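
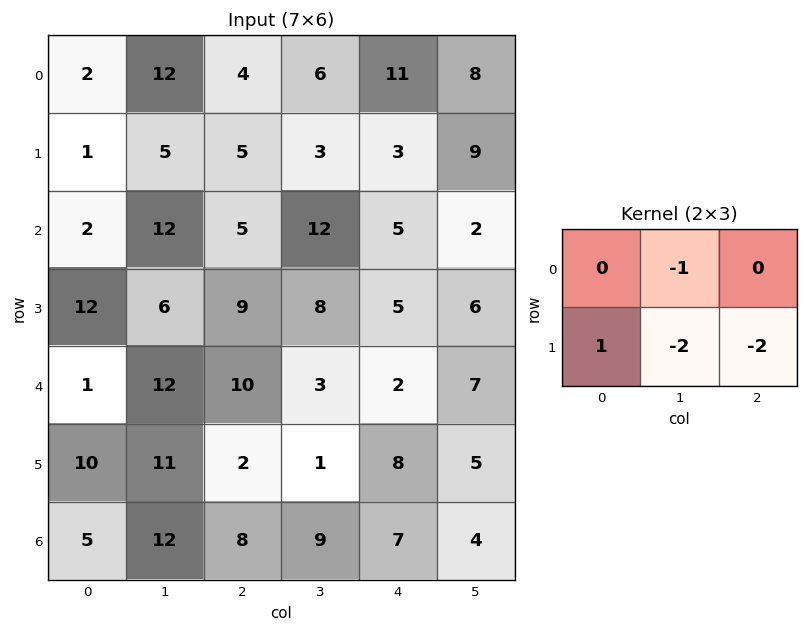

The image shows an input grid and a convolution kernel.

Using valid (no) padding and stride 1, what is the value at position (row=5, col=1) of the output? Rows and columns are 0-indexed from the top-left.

-24

The receptive field on the input at this output position is [11 2 1 / 12 8 9]. Elementwise product with the kernel and sum: 2·-1 + 12·1 + 8·-2 + 9·-2.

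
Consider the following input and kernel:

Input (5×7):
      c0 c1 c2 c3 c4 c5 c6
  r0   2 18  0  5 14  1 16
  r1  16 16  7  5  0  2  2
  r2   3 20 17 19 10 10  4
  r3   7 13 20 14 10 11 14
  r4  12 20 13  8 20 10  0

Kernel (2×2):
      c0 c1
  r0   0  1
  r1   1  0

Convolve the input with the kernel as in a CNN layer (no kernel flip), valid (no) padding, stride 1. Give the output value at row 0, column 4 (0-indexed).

1

The receptive field on the input at this output position is [14 1 / 0 2]. Elementwise product with the kernel and sum: 1·1 + 0·1.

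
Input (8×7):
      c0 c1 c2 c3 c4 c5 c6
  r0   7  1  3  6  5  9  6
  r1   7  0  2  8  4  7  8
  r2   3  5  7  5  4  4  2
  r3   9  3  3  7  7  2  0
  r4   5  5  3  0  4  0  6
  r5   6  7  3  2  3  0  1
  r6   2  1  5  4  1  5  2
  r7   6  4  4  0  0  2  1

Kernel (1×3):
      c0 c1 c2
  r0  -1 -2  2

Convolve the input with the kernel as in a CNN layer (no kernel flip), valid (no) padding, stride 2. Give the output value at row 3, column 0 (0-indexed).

The receptive field on the input at this output position is [2 1 5]. Elementwise product with the kernel and sum: 2·-1 + 1·-2 + 5·2.

6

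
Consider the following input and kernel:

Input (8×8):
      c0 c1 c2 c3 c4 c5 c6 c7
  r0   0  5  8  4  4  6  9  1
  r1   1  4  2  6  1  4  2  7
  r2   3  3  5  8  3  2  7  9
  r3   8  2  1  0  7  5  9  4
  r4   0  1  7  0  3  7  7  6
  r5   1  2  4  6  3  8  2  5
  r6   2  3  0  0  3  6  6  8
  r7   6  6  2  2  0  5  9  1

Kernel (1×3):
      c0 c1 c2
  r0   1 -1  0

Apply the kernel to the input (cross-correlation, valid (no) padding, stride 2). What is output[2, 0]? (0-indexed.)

-1

The receptive field on the input at this output position is [0 1 7]. Elementwise product with the kernel and sum: 0·1 + 1·-1.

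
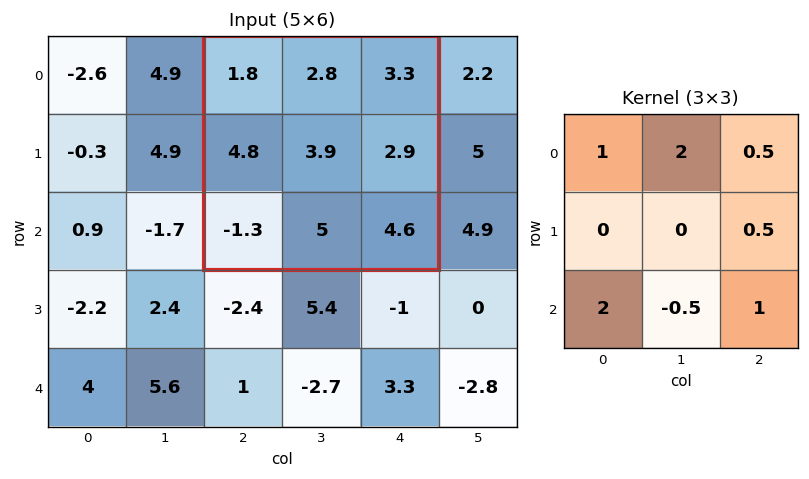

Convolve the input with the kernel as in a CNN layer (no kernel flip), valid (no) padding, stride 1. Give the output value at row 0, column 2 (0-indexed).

The receptive field on the input at this output position is [1.8 2.8 3.3 / 4.8 3.9 2.9 / -1.3 5 4.6]. Elementwise product with the kernel and sum: 1.8·1 + 2.8·2 + 3.3·0.5 + 2.9·0.5 + -1.3·2 + 5·-0.5 + 4.6·1.

10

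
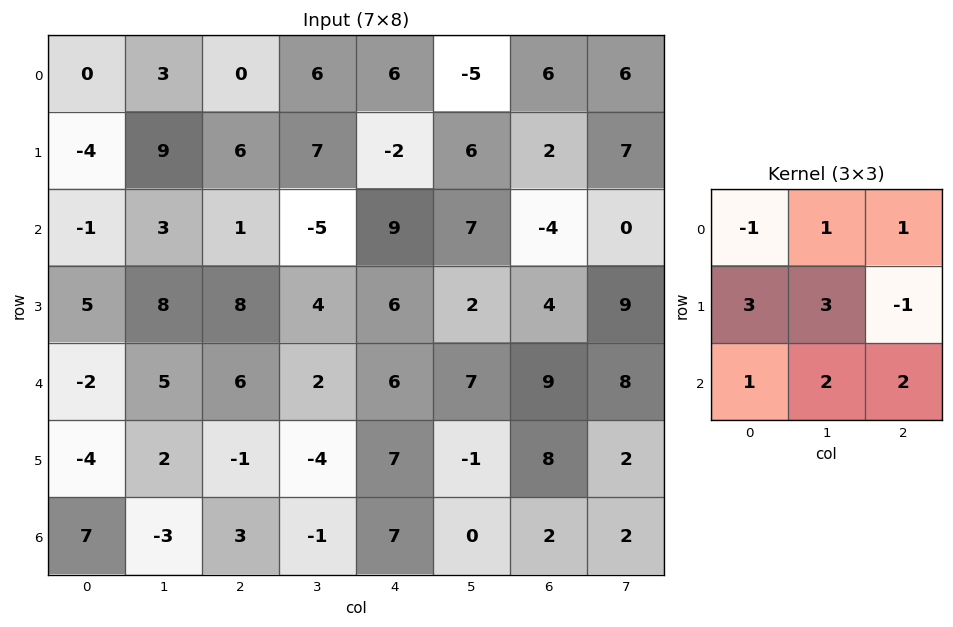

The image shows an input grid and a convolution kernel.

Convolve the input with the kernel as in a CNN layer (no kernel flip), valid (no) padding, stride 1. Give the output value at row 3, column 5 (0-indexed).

The receptive field on the input at this output position is [2 4 9 / 7 9 8 / -1 8 2]. Elementwise product with the kernel and sum: 2·-1 + 4·1 + 9·1 + 7·3 + 9·3 + 8·-1 + -1·1 + 8·2 + 2·2.

70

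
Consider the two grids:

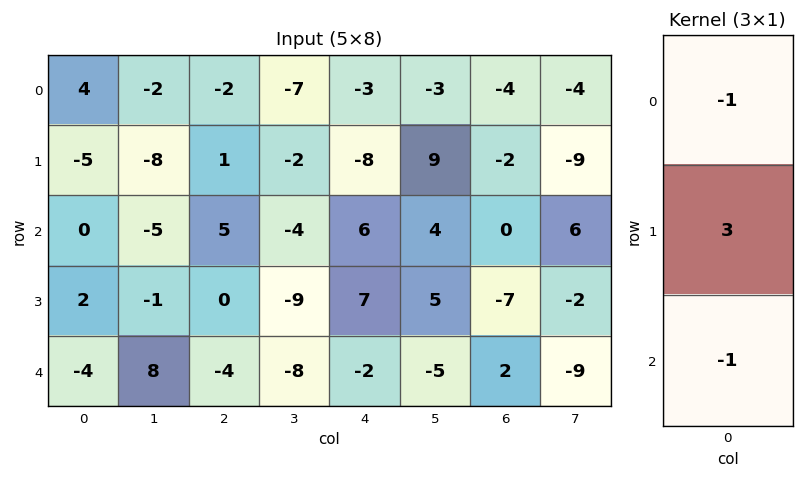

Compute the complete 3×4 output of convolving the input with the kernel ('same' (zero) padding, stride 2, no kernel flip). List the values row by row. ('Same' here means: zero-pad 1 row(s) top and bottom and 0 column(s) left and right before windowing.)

17 -7 -1 -10
3 14 19 9
-14 -12 -13 13

Output[0,0]: The receptive field on the zero-padded input at this output position is [0 / 4 / -5]. Elementwise product with the kernel and sum: 0·-1 + 4·3 + -5·-1.
Output[0,1]: The receptive field on the zero-padded input at this output position is [0 / -2 / 1]. Elementwise product with the kernel and sum: 0·-1 + -2·3 + 1·-1.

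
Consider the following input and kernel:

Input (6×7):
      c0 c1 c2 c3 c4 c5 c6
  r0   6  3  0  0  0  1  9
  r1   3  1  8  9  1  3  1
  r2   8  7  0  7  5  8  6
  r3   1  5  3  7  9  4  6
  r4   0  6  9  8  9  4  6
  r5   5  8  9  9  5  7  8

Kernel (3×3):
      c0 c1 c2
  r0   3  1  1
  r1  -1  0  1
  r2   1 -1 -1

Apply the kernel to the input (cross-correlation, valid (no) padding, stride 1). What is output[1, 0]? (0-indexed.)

3

The receptive field on the input at this output position is [3 1 8 / 8 7 0 / 1 5 3]. Elementwise product with the kernel and sum: 3·3 + 1·1 + 8·1 + 8·-1 + 0·1 + 1·1 + 5·-1 + 3·-1.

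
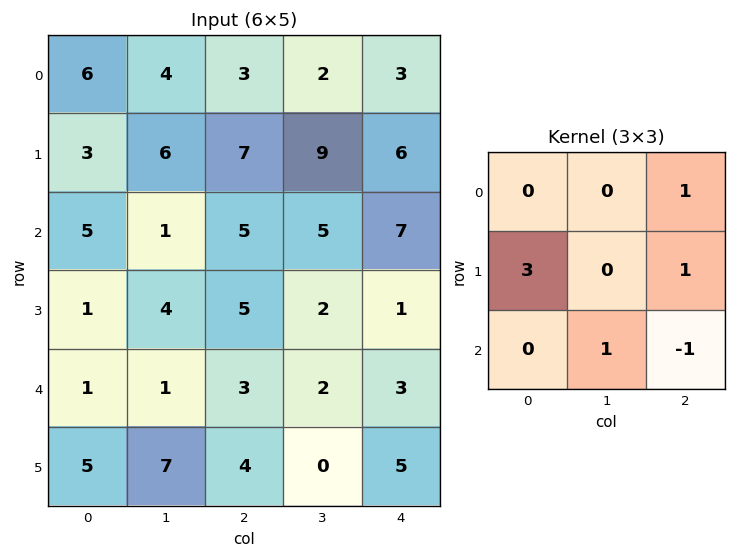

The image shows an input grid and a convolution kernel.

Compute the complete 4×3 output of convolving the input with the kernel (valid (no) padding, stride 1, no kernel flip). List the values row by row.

Output[0,0]: The receptive field on the input at this output position is [6 4 3 / 3 6 7 / 5 1 5]. Elementwise product with the kernel and sum: 3·1 + 3·3 + 7·1 + 1·1 + 5·-1.

15 29 28
26 20 29
11 20 22
14 11 8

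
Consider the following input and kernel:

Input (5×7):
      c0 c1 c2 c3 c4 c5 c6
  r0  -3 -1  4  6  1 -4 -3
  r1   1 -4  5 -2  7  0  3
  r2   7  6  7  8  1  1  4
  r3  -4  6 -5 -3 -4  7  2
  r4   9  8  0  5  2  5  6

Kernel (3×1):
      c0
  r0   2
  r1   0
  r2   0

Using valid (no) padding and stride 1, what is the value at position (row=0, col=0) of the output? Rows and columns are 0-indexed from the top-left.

-6

The receptive field on the input at this output position is [-3 / 1 / 7]. Elementwise product with the kernel and sum: -3·2.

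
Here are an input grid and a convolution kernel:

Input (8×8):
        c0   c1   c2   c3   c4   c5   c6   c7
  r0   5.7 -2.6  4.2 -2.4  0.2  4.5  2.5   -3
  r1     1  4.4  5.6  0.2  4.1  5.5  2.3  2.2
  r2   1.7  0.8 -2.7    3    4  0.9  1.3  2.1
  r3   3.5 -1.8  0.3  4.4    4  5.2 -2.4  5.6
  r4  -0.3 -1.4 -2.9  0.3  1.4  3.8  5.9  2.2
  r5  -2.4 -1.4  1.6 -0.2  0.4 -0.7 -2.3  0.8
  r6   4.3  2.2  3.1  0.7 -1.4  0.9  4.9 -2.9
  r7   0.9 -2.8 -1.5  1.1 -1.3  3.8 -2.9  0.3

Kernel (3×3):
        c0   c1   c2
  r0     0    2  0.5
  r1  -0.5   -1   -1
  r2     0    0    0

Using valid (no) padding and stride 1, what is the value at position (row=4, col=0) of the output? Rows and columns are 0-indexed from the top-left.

The receptive field on the input at this output position is [-0.3 -1.4 -2.9 / -2.4 -1.4 1.6 / 4.3 2.2 3.1]. Elementwise product with the kernel and sum: -1.4·2 + -2.9·0.5 + -2.4·-0.5 + -1.4·-1 + 1.6·-1.

-3.25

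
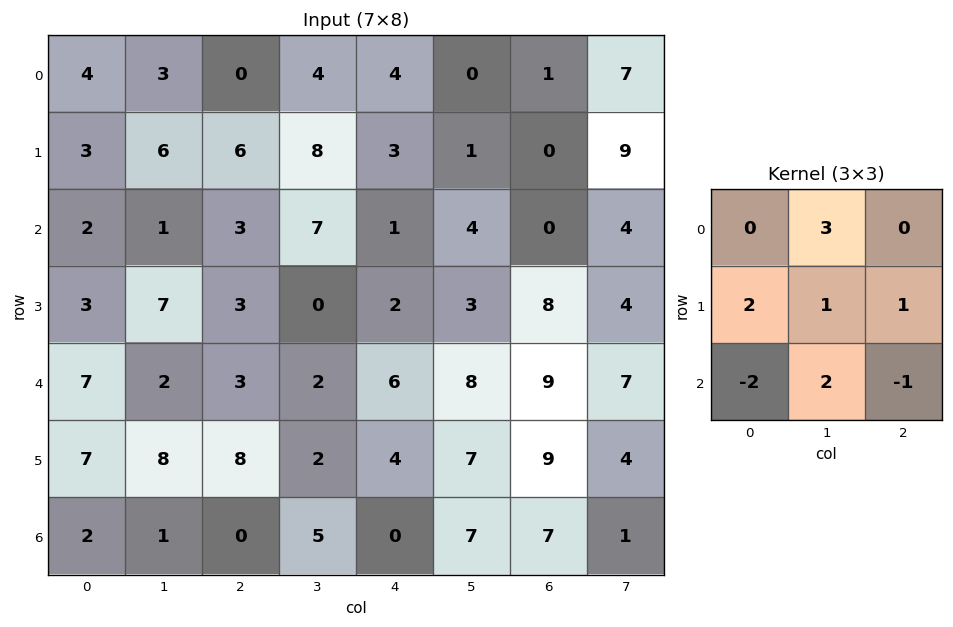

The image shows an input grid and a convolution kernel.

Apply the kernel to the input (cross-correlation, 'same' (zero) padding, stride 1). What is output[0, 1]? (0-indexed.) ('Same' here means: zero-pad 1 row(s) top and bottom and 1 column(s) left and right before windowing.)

The receptive field on the zero-padded input at this output position is [0 0 0 / 4 3 0 / 3 6 6]. Elementwise product with the kernel and sum: 0·3 + 4·2 + 3·1 + 0·1 + 3·-2 + 6·2 + 6·-1.

11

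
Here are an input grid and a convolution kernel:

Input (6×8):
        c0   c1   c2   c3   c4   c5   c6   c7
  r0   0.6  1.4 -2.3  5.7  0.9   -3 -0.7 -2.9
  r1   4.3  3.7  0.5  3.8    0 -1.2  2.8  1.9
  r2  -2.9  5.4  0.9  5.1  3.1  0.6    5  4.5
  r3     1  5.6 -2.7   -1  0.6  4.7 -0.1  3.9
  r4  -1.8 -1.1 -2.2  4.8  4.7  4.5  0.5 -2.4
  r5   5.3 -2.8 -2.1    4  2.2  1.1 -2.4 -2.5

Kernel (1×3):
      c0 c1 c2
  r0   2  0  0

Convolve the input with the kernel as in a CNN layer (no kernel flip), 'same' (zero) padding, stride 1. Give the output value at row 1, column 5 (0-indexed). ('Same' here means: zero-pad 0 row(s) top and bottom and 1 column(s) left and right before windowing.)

0

The receptive field on the zero-padded input at this output position is [0 -1.2 2.8]. Elementwise product with the kernel and sum: 0·2.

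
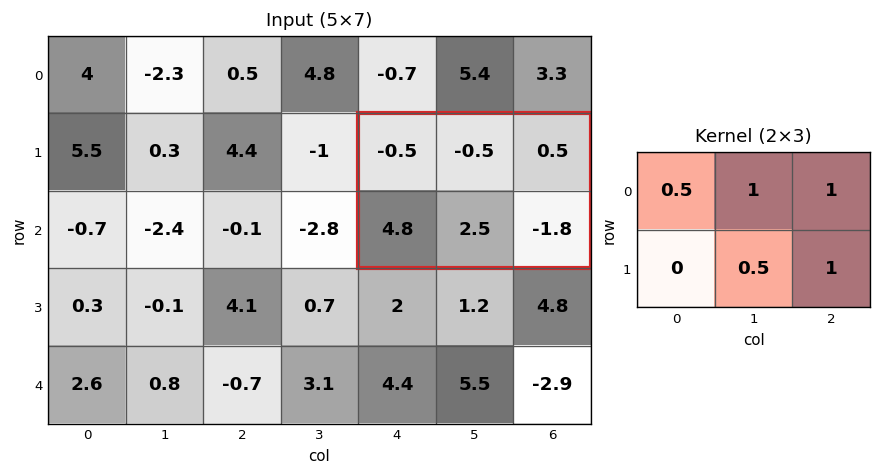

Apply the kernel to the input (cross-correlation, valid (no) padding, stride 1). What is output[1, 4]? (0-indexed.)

The receptive field on the input at this output position is [-0.5 -0.5 0.5 / 4.8 2.5 -1.8]. Elementwise product with the kernel and sum: -0.5·0.5 + -0.5·1 + 0.5·1 + 2.5·0.5 + -1.8·1.

-0.8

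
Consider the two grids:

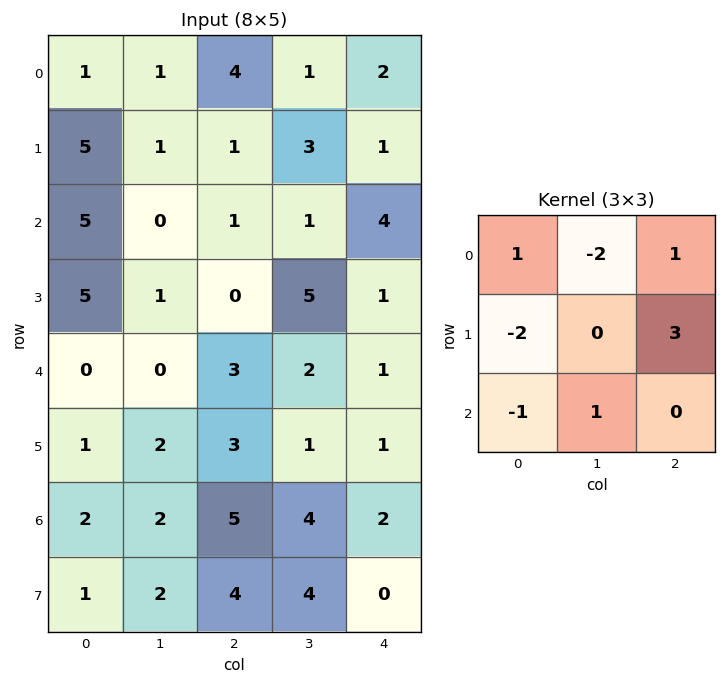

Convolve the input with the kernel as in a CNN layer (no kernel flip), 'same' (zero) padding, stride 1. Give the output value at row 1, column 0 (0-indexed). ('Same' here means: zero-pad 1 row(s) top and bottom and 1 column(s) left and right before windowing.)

7

The receptive field on the zero-padded input at this output position is [0 1 1 / 0 5 1 / 0 5 0]. Elementwise product with the kernel and sum: 0·1 + 1·-2 + 1·1 + 0·-2 + 1·3 + 0·-1 + 5·1.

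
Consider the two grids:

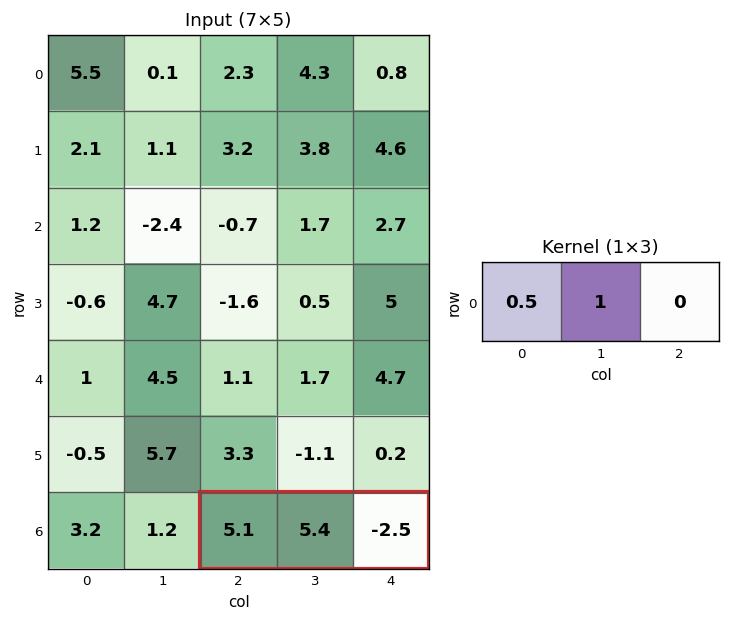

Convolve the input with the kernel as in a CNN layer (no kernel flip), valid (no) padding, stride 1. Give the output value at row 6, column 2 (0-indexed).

The receptive field on the input at this output position is [5.1 5.4 -2.5]. Elementwise product with the kernel and sum: 5.1·0.5 + 5.4·1.

7.95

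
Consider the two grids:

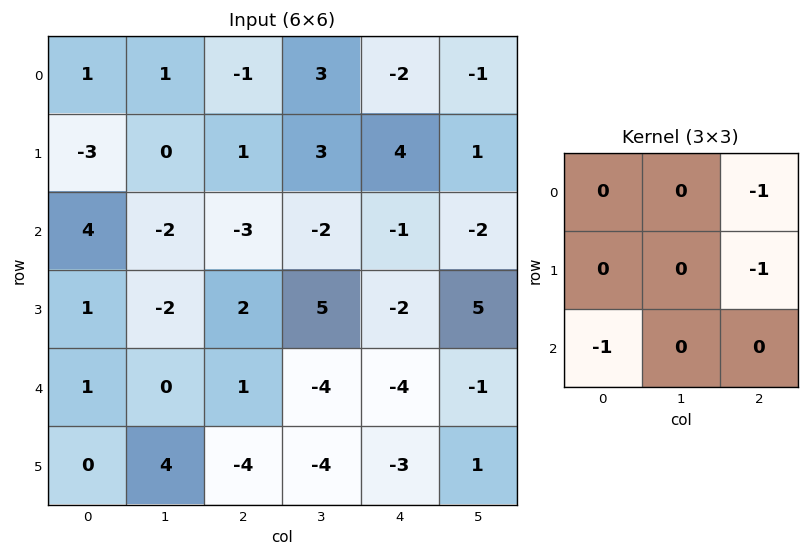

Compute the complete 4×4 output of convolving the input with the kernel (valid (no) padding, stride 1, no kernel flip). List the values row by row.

Output[0,0]: The receptive field on the input at this output position is [1 1 -1 / -3 0 1 / 4 -2 -3]. Elementwise product with the kernel and sum: -1·-1 + 1·-1 + 4·-1.

-4 -4 1 2
1 1 -5 -4
0 -3 2 1
-3 -5 10 0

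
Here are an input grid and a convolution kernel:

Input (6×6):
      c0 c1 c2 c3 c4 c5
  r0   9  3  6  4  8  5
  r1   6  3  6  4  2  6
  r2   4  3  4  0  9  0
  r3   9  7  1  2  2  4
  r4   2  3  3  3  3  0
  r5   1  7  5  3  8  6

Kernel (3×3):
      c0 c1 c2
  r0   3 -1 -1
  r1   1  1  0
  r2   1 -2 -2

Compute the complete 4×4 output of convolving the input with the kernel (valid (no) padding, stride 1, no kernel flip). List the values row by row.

Output[0,0]: The receptive field on the input at this output position is [9 3 6 / 6 3 6 / 4 3 4]. Elementwise product with the kernel and sum: 9·3 + 3·-1 + 6·-1 + 6·1 + 3·1 + 4·1 + 3·-2 + 4·-2.
Output[0,1]: The receptive field on the input at this output position is [3 6 4 / 3 6 4 / 3 4 0]. Elementwise product with the kernel and sum: 3·3 + 6·-1 + 4·-1 + 3·1 + 6·1 + 3·1 + 4·-2 + 0·-2.

17 3 2 -13
9 7 9 3
11 4 -3 -8
1 15 -12 -19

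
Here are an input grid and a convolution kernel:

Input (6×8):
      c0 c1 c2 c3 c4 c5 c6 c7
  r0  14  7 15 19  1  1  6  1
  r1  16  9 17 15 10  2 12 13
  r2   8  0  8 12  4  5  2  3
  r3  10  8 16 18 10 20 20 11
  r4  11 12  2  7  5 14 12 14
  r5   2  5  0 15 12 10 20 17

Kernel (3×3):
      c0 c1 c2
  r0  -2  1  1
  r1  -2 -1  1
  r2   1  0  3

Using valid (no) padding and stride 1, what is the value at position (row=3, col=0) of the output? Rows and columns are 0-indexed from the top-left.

-26

The receptive field on the input at this output position is [10 8 16 / 11 12 2 / 2 5 0]. Elementwise product with the kernel and sum: 10·-2 + 8·1 + 16·1 + 11·-2 + 12·-1 + 2·1 + 2·1 + 0·3.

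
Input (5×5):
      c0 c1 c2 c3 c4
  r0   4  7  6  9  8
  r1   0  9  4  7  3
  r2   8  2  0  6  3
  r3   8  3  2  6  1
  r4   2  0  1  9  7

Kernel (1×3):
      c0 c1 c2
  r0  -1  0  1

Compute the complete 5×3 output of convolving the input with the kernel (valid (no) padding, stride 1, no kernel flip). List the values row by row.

Output[0,0]: The receptive field on the input at this output position is [4 7 6]. Elementwise product with the kernel and sum: 4·-1 + 6·1.

2 2 2
4 -2 -1
-8 4 3
-6 3 -1
-1 9 6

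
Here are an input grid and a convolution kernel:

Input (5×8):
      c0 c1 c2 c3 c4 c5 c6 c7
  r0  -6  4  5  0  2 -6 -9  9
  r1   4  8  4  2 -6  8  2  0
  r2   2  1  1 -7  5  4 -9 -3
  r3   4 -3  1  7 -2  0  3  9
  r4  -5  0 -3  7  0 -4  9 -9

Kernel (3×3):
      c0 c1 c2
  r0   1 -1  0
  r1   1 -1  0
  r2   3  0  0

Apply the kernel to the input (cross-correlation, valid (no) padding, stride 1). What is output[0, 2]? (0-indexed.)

The receptive field on the input at this output position is [5 0 2 / 4 2 -6 / 1 -7 5]. Elementwise product with the kernel and sum: 5·1 + 0·-1 + 4·1 + 2·-1 + 1·3.

10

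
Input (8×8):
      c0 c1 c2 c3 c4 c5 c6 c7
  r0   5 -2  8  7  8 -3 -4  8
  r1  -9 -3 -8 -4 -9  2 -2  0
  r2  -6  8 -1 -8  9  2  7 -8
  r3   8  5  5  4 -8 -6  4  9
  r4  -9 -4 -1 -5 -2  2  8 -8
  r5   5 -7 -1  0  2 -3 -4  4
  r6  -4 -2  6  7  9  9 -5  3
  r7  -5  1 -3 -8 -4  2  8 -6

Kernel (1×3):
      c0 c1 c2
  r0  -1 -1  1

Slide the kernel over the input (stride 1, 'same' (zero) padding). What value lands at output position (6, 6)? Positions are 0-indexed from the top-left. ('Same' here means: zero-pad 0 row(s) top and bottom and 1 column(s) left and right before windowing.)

-1

The receptive field on the zero-padded input at this output position is [9 -5 3]. Elementwise product with the kernel and sum: 9·-1 + -5·-1 + 3·1.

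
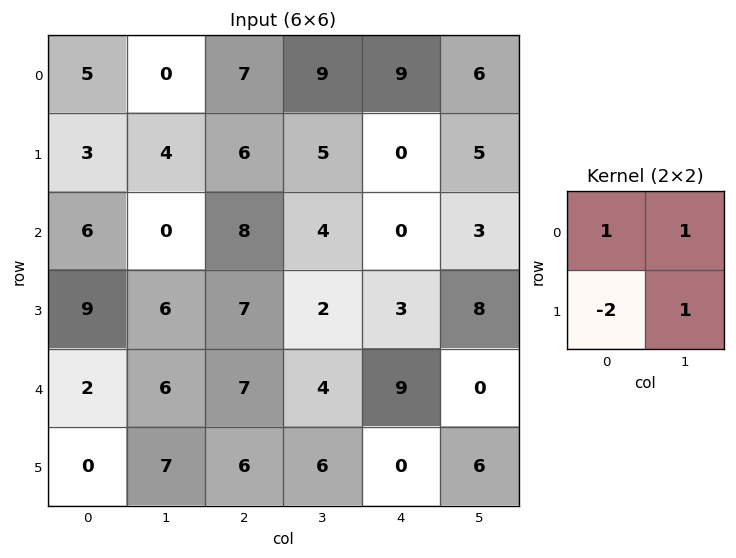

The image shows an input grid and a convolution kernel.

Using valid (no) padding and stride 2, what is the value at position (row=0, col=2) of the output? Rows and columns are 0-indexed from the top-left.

20

The receptive field on the input at this output position is [9 6 / 0 5]. Elementwise product with the kernel and sum: 9·1 + 6·1 + 0·-2 + 5·1.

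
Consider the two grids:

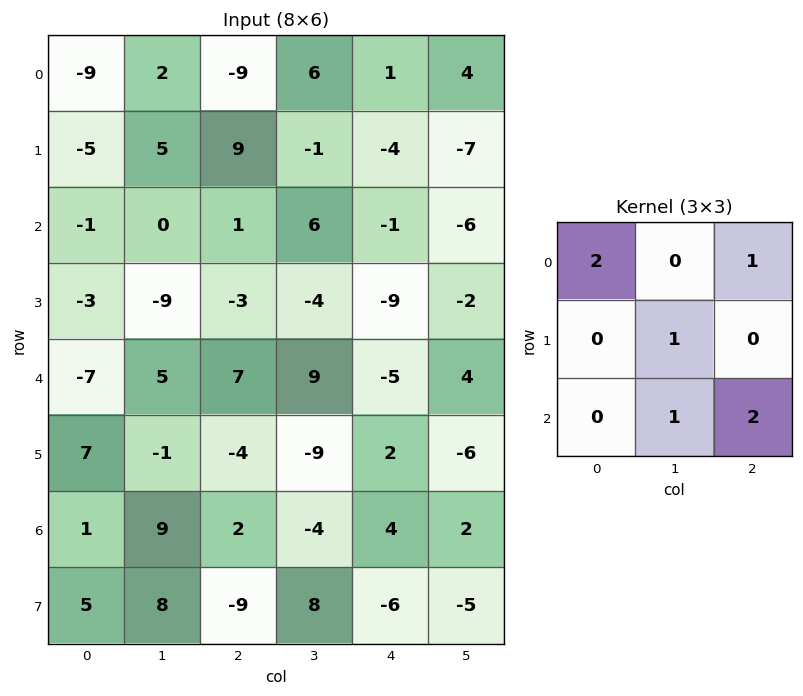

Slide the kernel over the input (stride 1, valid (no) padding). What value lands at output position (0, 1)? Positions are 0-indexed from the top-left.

The receptive field on the input at this output position is [2 -9 6 / 5 9 -1 / 0 1 6]. Elementwise product with the kernel and sum: 2·2 + 6·1 + 9·1 + 1·1 + 6·2.

32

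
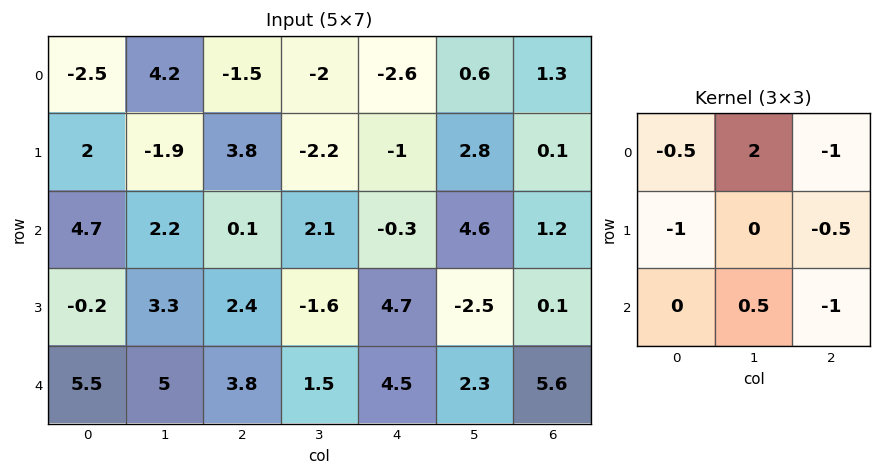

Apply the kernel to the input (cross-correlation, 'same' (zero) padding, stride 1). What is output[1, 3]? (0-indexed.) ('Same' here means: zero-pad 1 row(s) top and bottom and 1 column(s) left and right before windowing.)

The receptive field on the zero-padded input at this output position is [-1.5 -2 -2.6 / 3.8 -2.2 -1 / 0.1 2.1 -0.3]. Elementwise product with the kernel and sum: -1.5·-0.5 + -2·2 + -2.6·-1 + 3.8·-1 + -1·-0.5 + 2.1·0.5 + -0.3·-1.

-2.6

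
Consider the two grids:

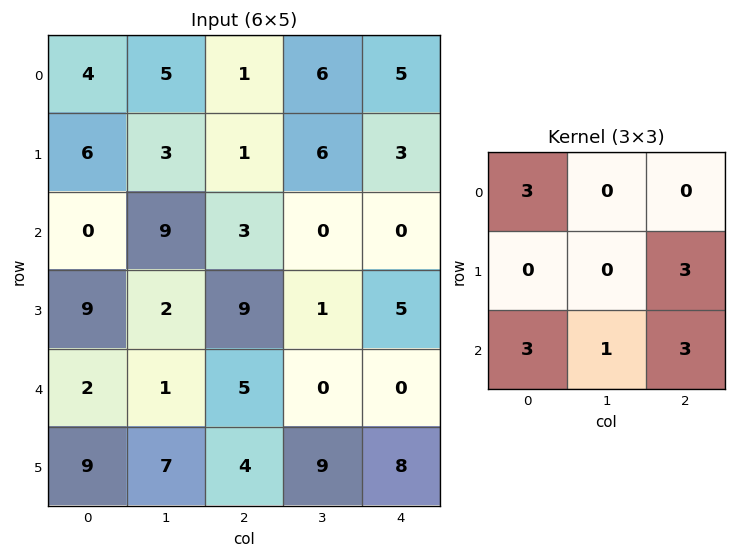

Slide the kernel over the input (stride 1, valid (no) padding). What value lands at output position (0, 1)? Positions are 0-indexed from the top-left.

The receptive field on the input at this output position is [5 1 6 / 3 1 6 / 9 3 0]. Elementwise product with the kernel and sum: 5·3 + 6·3 + 9·3 + 3·1 + 0·3.

63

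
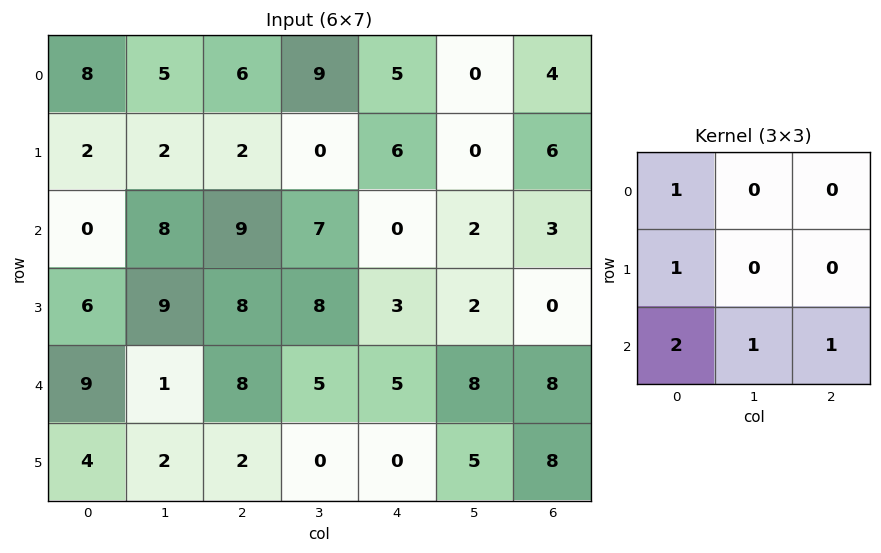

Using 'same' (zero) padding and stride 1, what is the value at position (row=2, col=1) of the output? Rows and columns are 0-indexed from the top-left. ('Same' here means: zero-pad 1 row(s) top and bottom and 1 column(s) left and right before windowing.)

31

The receptive field on the zero-padded input at this output position is [2 2 2 / 0 8 9 / 6 9 8]. Elementwise product with the kernel and sum: 2·1 + 0·1 + 6·2 + 9·1 + 8·1.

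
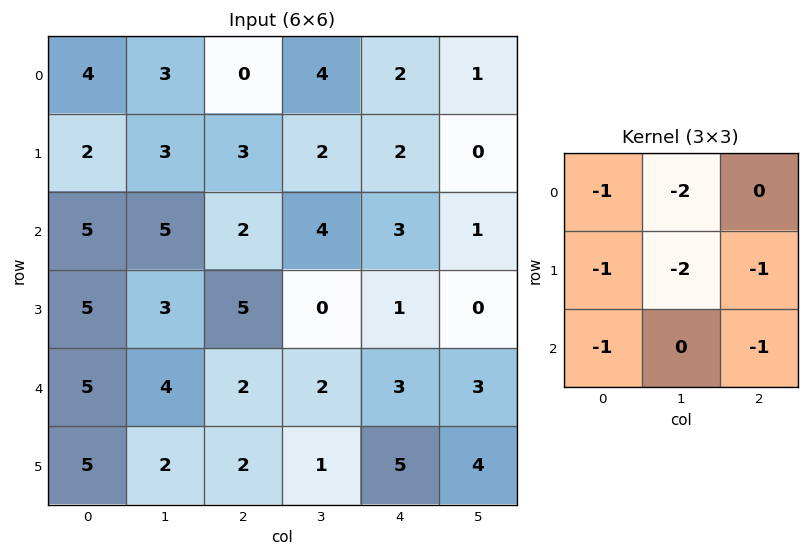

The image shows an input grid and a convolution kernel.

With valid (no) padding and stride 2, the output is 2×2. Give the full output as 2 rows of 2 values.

Output[0,0]: The receptive field on the input at this output position is [4 3 0 / 2 3 3 / 5 5 2]. Elementwise product with the kernel and sum: 4·-1 + 3·-2 + 2·-1 + 3·-2 + 3·-1 + 5·-1 + 2·-1.
Output[0,1]: The receptive field on the input at this output position is [0 4 2 / 3 2 2 / 2 4 3]. Elementwise product with the kernel and sum: 0·-1 + 4·-2 + 3·-1 + 2·-2 + 2·-1 + 2·-1 + 3·-1.

-28 -22
-38 -21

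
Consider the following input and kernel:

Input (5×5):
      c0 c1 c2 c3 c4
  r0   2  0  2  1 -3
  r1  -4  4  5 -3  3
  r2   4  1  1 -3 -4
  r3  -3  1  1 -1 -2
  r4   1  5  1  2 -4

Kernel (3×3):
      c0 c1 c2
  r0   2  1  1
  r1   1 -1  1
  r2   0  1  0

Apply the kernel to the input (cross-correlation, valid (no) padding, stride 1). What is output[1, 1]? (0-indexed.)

The receptive field on the input at this output position is [4 5 -3 / 1 1 -3 / 1 1 -1]. Elementwise product with the kernel and sum: 4·2 + 5·1 + -3·1 + 1·1 + 1·-1 + -3·1 + 1·1.

8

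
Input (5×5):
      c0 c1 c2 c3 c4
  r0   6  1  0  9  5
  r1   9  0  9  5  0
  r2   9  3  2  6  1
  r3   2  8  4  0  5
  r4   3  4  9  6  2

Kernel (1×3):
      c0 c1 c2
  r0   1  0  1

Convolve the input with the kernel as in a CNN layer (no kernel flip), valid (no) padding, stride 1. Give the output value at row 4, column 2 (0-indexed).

The receptive field on the input at this output position is [9 6 2]. Elementwise product with the kernel and sum: 9·1 + 2·1.

11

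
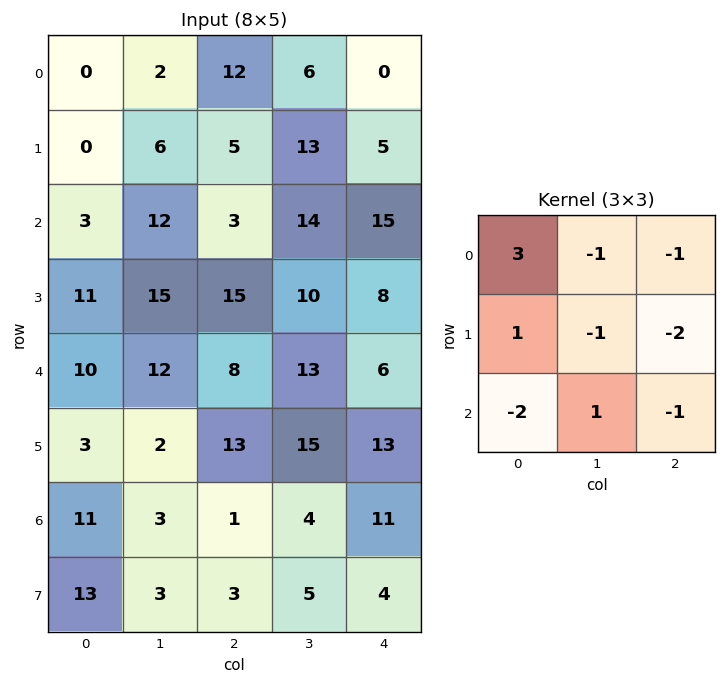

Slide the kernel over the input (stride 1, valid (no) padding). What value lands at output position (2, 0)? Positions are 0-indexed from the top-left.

The receptive field on the input at this output position is [3 12 3 / 11 15 15 / 10 12 8]. Elementwise product with the kernel and sum: 3·3 + 12·-1 + 3·-1 + 11·1 + 15·-1 + 15·-2 + 10·-2 + 12·1 + 8·-1.

-56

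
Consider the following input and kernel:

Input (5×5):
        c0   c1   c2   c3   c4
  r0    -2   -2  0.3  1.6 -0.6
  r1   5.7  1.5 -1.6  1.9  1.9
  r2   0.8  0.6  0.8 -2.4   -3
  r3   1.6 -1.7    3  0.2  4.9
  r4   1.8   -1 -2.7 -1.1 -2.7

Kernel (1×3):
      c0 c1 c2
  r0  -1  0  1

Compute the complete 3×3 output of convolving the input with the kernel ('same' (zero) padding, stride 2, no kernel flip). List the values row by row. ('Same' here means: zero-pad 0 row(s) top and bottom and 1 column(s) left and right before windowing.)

-2 3.6 -1.6
0.6 -3 2.4
-1 -0.1 1.1

Output[0,0]: The receptive field on the zero-padded input at this output position is [0 -2 -2]. Elementwise product with the kernel and sum: 0·-1 + -2·1.
Output[0,1]: The receptive field on the zero-padded input at this output position is [-2 0.3 1.6]. Elementwise product with the kernel and sum: -2·-1 + 1.6·1.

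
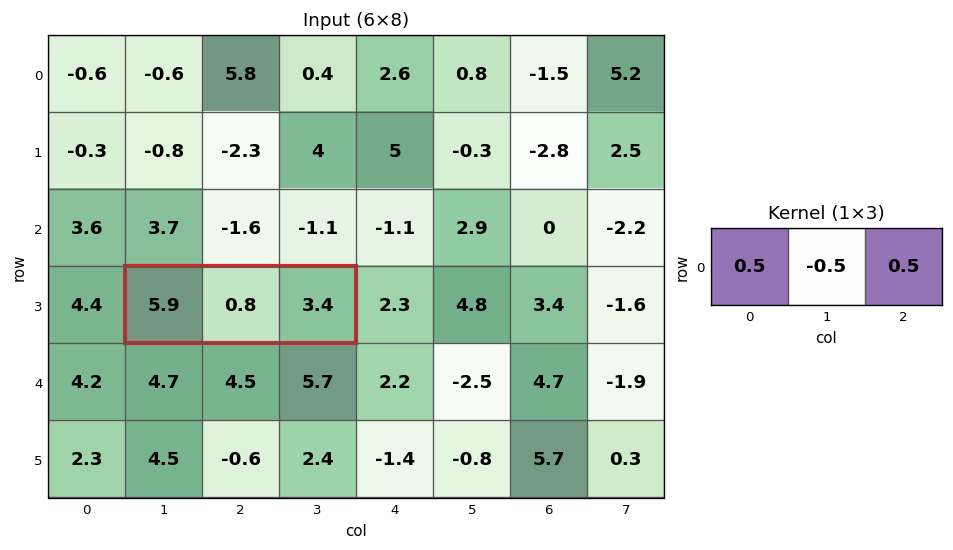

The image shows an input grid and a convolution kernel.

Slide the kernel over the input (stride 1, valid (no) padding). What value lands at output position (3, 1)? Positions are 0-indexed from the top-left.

4.25

The receptive field on the input at this output position is [5.9 0.8 3.4]. Elementwise product with the kernel and sum: 5.9·0.5 + 0.8·-0.5 + 3.4·0.5.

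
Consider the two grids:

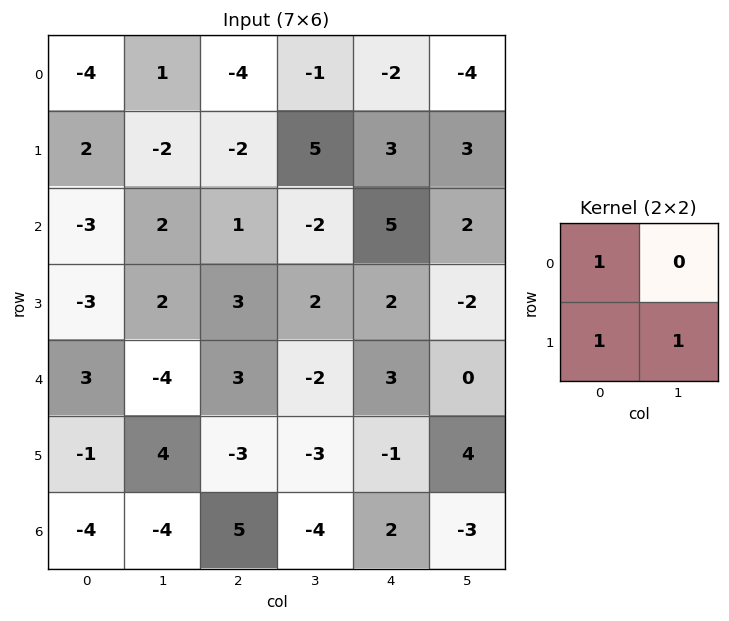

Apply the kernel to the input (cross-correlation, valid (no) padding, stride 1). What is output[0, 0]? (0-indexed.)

The receptive field on the input at this output position is [-4 1 / 2 -2]. Elementwise product with the kernel and sum: -4·1 + 2·1 + -2·1.

-4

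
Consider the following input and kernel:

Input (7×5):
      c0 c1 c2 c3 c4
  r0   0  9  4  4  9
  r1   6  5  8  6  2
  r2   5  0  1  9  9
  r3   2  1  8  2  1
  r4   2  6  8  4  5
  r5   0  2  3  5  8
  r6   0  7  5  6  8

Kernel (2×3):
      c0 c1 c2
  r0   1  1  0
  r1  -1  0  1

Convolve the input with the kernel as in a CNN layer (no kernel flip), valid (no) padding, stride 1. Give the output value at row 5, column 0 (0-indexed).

The receptive field on the input at this output position is [0 2 3 / 0 7 5]. Elementwise product with the kernel and sum: 0·1 + 2·1 + 0·-1 + 5·1.

7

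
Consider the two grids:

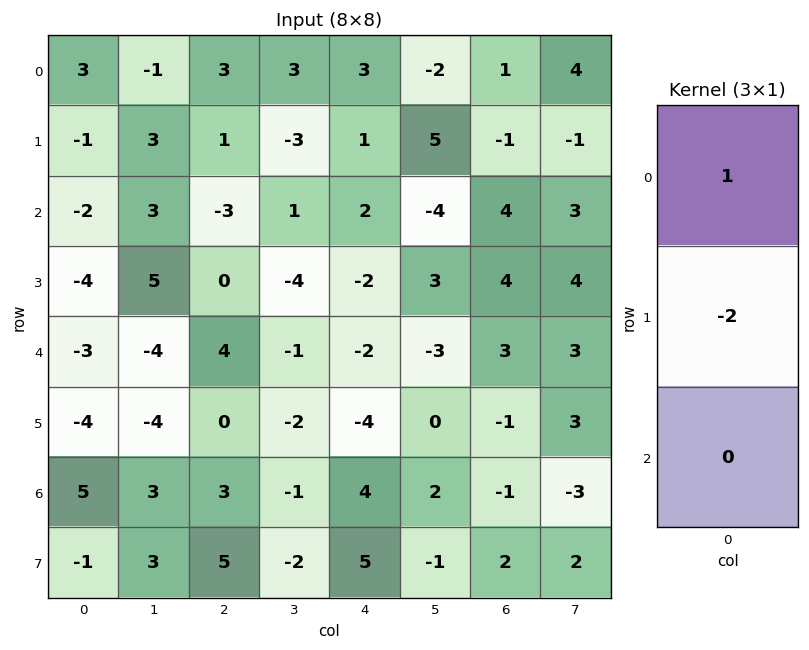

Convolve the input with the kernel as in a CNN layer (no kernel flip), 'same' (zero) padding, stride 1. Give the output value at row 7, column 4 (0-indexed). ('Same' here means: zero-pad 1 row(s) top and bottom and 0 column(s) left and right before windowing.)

-6

The receptive field on the zero-padded input at this output position is [4 / 5 / 0]. Elementwise product with the kernel and sum: 4·1 + 5·-2.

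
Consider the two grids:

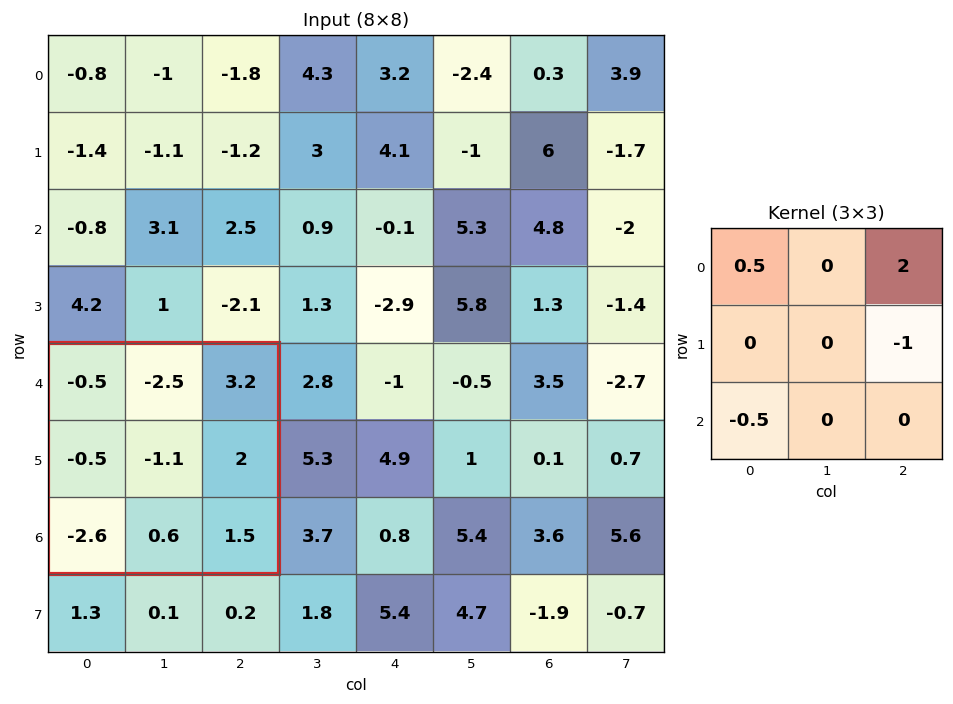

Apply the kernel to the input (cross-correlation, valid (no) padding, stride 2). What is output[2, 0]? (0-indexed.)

The receptive field on the input at this output position is [-0.5 -2.5 3.2 / -0.5 -1.1 2 / -2.6 0.6 1.5]. Elementwise product with the kernel and sum: -0.5·0.5 + 3.2·2 + 2·-1 + -2.6·-0.5.

5.45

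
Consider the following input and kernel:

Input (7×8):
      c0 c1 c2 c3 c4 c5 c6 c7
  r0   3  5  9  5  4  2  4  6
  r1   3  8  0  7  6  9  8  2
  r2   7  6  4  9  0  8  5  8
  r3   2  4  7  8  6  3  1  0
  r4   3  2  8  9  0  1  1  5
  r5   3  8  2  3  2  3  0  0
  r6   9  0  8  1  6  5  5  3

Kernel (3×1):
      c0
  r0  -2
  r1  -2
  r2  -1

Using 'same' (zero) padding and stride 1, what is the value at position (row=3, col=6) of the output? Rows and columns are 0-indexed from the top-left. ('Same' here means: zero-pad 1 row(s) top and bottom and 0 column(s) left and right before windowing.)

The receptive field on the zero-padded input at this output position is [5 / 1 / 1]. Elementwise product with the kernel and sum: 5·-2 + 1·-2 + 1·-1.

-13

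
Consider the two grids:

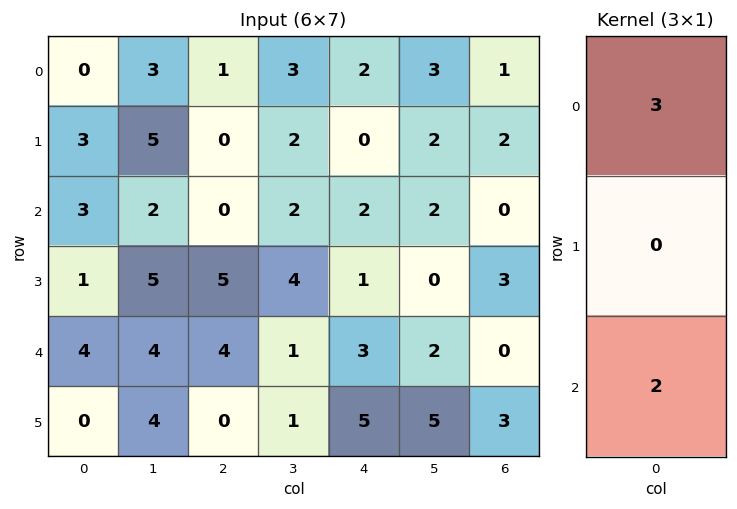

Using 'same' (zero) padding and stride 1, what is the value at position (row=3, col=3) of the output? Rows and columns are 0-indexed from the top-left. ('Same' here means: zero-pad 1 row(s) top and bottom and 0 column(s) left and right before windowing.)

The receptive field on the zero-padded input at this output position is [2 / 4 / 1]. Elementwise product with the kernel and sum: 2·3 + 1·2.

8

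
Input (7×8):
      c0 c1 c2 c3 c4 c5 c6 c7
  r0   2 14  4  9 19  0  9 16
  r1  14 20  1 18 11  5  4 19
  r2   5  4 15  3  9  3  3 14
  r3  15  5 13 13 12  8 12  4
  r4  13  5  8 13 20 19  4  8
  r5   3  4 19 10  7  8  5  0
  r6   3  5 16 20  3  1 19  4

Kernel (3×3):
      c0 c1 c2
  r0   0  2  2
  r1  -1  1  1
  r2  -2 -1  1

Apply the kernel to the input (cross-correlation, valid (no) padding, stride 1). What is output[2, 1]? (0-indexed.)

The receptive field on the input at this output position is [4 15 3 / 5 13 13 / 5 8 13]. Elementwise product with the kernel and sum: 15·2 + 3·2 + 5·-1 + 13·1 + 13·1 + 5·-2 + 8·-1 + 13·1.

52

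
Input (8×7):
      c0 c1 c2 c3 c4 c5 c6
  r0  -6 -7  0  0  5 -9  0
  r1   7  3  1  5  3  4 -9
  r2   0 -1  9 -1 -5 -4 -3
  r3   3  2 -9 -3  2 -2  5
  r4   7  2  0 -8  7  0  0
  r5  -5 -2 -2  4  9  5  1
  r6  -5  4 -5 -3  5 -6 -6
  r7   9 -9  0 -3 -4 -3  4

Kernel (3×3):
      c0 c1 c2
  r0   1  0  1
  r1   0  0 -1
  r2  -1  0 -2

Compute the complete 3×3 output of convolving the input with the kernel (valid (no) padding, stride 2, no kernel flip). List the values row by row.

-25 3 25
11 -12 -20
24 -7 13

Output[0,0]: The receptive field on the input at this output position is [-6 -7 0 / 7 3 1 / 0 -1 9]. Elementwise product with the kernel and sum: -6·1 + 0·1 + 1·-1 + 0·-1 + 9·-2.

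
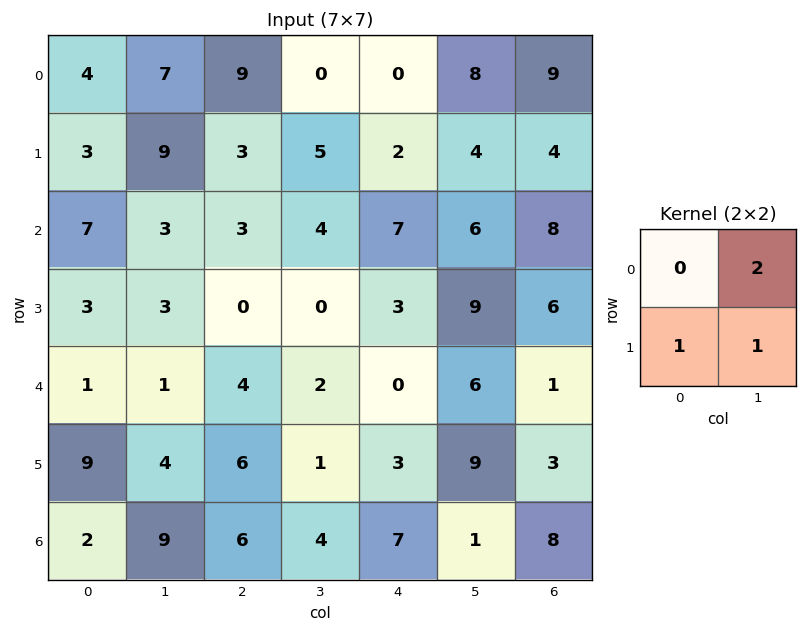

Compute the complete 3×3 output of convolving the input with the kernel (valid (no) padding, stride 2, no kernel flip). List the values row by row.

Output[0,0]: The receptive field on the input at this output position is [4 7 / 3 9]. Elementwise product with the kernel and sum: 7·2 + 3·1 + 9·1.
Output[0,1]: The receptive field on the input at this output position is [9 0 / 3 5]. Elementwise product with the kernel and sum: 0·2 + 3·1 + 5·1.

26 8 22
12 8 24
15 11 24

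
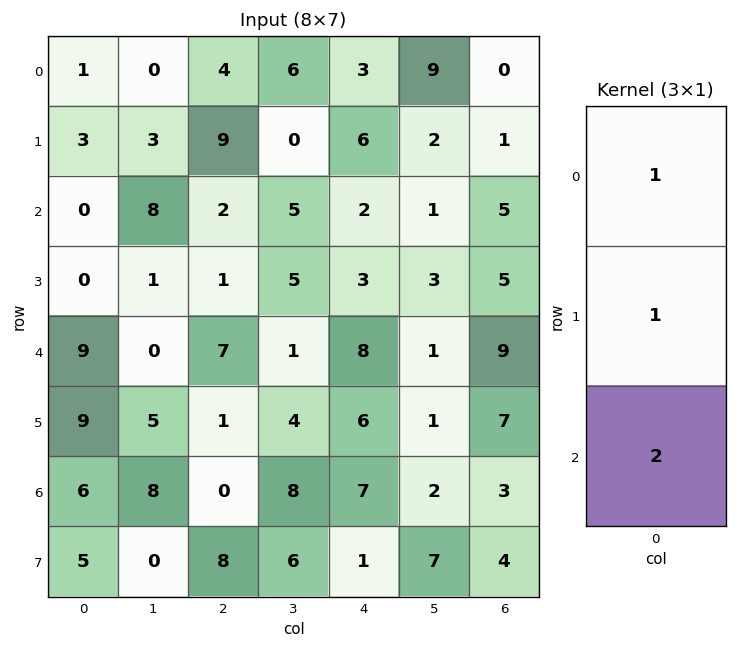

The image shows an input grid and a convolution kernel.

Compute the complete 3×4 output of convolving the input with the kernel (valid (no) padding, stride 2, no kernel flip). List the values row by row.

Output[0,0]: The receptive field on the input at this output position is [1 / 3 / 0]. Elementwise product with the kernel and sum: 1·1 + 3·1 + 0·2.

4 17 13 11
18 17 21 28
30 8 28 22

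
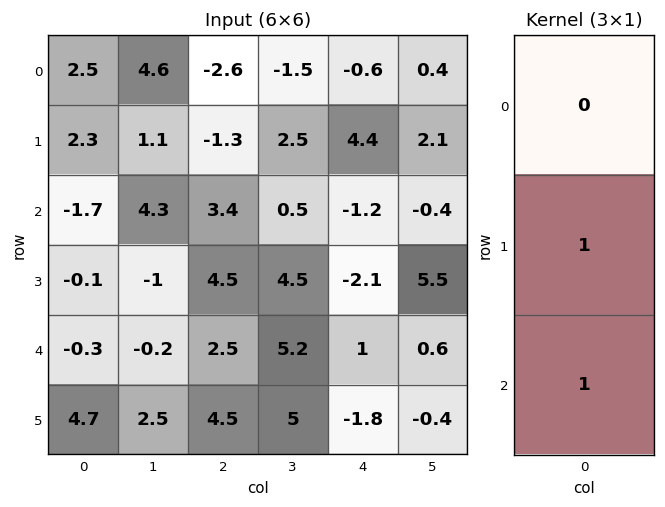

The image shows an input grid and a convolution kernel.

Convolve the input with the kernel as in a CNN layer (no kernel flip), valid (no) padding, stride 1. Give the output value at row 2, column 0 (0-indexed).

The receptive field on the input at this output position is [-1.7 / -0.1 / -0.3]. Elementwise product with the kernel and sum: -0.1·1 + -0.3·1.

-0.4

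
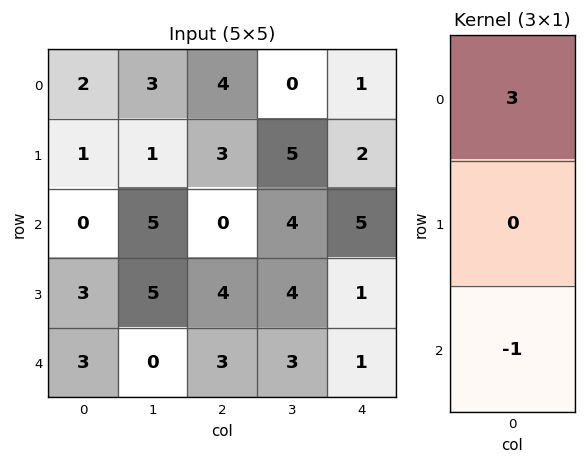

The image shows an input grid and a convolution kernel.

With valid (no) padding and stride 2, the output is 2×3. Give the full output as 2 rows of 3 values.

6 12 -2
-3 -3 14

Output[0,0]: The receptive field on the input at this output position is [2 / 1 / 0]. Elementwise product with the kernel and sum: 2·3 + 0·-1.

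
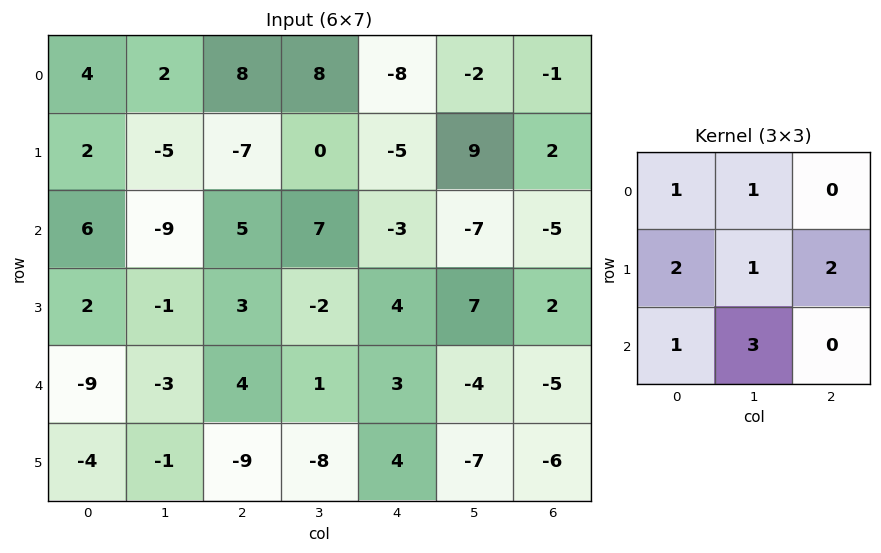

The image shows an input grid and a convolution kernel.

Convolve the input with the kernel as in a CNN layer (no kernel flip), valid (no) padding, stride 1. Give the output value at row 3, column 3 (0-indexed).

The receptive field on the input at this output position is [-2 4 7 / 1 3 -4 / -8 4 -7]. Elementwise product with the kernel and sum: -2·1 + 4·1 + 1·2 + 3·1 + -4·2 + -8·1 + 4·3.

3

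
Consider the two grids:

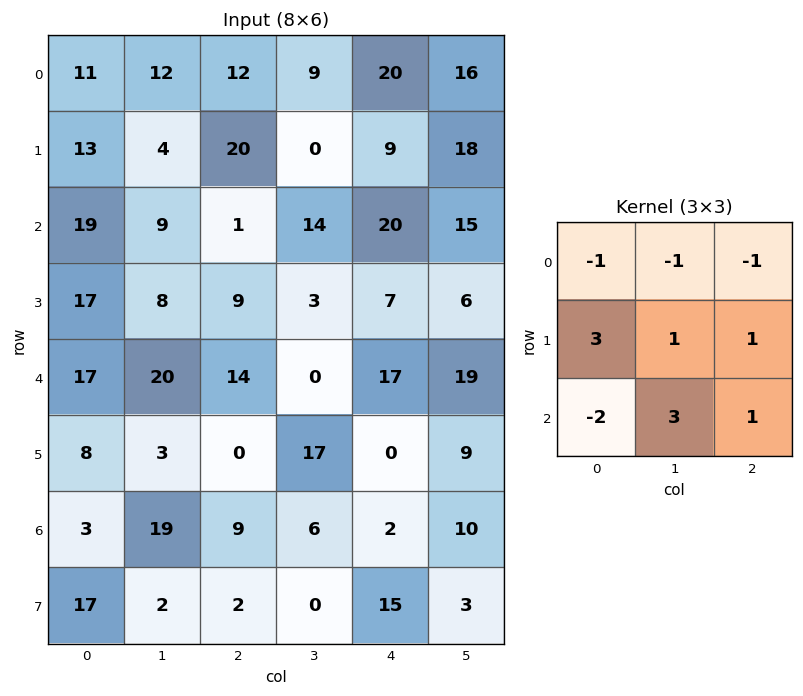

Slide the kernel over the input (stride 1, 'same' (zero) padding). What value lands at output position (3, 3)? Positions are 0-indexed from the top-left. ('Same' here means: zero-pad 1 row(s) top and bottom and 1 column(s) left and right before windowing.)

-9

The receptive field on the zero-padded input at this output position is [1 14 20 / 9 3 7 / 14 0 17]. Elementwise product with the kernel and sum: 1·-1 + 14·-1 + 20·-1 + 9·3 + 3·1 + 7·1 + 14·-2 + 0·3 + 17·1.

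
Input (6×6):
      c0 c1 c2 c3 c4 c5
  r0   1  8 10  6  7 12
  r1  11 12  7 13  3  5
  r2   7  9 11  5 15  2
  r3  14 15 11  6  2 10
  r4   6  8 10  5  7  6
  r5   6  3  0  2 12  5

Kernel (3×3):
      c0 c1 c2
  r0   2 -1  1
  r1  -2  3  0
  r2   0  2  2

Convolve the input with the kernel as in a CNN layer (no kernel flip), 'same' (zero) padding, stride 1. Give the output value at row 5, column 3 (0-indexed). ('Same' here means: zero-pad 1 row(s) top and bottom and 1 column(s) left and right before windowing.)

The receptive field on the zero-padded input at this output position is [10 5 7 / 0 2 12 / 0 0 0]. Elementwise product with the kernel and sum: 10·2 + 5·-1 + 7·1 + 0·-2 + 2·3 + 0·2 + 0·2.

28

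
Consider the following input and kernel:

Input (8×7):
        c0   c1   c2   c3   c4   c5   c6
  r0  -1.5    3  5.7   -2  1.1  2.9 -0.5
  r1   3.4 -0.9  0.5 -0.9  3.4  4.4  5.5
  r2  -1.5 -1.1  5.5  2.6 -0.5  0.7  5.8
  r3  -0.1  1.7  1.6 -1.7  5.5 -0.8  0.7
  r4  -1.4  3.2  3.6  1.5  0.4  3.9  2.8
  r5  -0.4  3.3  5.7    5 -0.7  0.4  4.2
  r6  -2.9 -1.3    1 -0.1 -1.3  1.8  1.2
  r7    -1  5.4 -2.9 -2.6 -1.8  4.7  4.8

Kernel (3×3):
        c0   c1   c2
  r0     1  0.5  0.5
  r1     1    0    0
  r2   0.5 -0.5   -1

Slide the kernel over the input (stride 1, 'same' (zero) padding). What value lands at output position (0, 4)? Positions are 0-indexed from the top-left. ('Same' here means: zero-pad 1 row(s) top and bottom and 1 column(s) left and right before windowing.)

-8.55

The receptive field on the zero-padded input at this output position is [0 0 0 / -2 1.1 2.9 / -0.9 3.4 4.4]. Elementwise product with the kernel and sum: 0·1 + 0·0.5 + 0·0.5 + -2·1 + -0.9·0.5 + 3.4·-0.5 + 4.4·-1.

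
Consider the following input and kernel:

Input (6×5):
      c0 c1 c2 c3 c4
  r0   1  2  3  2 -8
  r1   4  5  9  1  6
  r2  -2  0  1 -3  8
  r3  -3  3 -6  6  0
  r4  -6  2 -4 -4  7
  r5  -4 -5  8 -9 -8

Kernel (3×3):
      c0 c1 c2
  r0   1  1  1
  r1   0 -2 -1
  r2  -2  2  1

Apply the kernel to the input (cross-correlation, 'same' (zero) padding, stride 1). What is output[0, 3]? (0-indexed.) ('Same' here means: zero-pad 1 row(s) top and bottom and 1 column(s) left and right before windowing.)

The receptive field on the zero-padded input at this output position is [0 0 0 / 3 2 -8 / 9 1 6]. Elementwise product with the kernel and sum: 0·1 + 0·1 + 0·1 + 2·-2 + -8·-1 + 9·-2 + 1·2 + 6·1.

-6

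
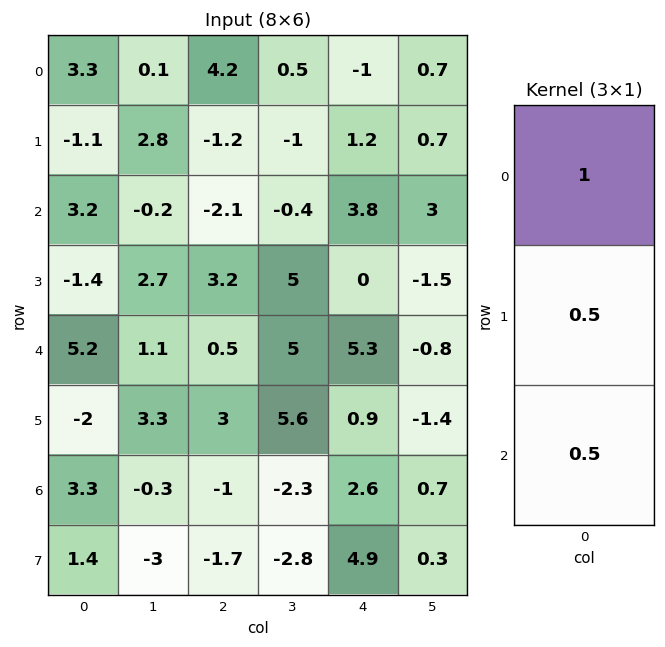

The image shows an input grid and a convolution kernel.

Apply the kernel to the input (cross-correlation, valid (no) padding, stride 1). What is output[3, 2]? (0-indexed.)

The receptive field on the input at this output position is [3.2 / 0.5 / 3]. Elementwise product with the kernel and sum: 3.2·1 + 0.5·0.5 + 3·0.5.

4.95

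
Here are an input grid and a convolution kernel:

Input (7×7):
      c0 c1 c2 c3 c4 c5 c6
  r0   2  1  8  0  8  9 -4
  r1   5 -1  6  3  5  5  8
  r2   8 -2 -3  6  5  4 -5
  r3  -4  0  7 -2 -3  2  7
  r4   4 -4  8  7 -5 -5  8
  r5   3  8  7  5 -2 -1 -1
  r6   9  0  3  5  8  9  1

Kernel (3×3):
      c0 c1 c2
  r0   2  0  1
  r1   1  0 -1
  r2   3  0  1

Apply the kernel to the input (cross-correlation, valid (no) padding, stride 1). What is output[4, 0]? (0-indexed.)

42

The receptive field on the input at this output position is [4 -4 8 / 3 8 7 / 9 0 3]. Elementwise product with the kernel and sum: 4·2 + 8·1 + 3·1 + 7·-1 + 9·3 + 3·1.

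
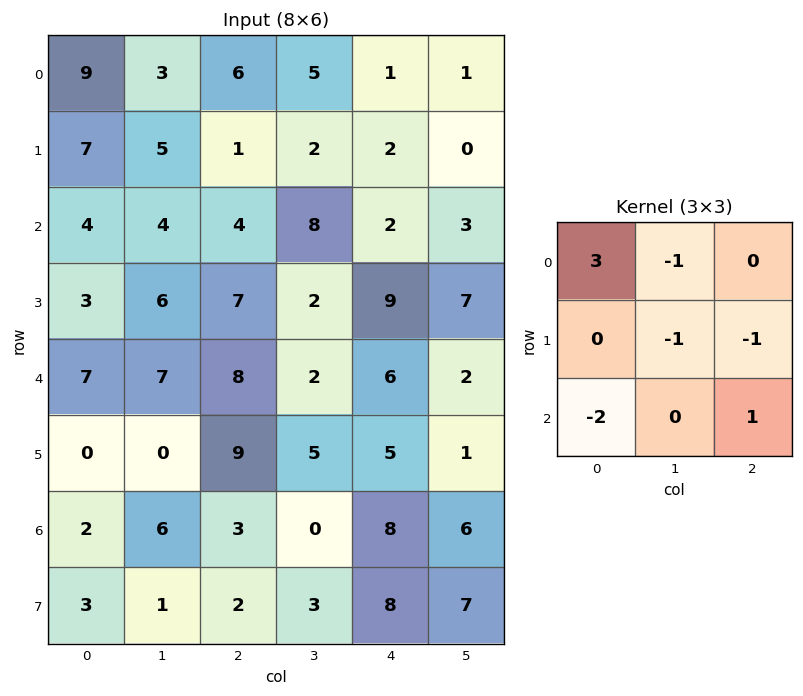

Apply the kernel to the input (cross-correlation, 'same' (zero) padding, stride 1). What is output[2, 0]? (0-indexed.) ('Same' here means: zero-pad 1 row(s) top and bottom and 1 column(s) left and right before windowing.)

The receptive field on the zero-padded input at this output position is [0 7 5 / 0 4 4 / 0 3 6]. Elementwise product with the kernel and sum: 0·3 + 7·-1 + 4·-1 + 4·-1 + 0·-2 + 6·1.

-9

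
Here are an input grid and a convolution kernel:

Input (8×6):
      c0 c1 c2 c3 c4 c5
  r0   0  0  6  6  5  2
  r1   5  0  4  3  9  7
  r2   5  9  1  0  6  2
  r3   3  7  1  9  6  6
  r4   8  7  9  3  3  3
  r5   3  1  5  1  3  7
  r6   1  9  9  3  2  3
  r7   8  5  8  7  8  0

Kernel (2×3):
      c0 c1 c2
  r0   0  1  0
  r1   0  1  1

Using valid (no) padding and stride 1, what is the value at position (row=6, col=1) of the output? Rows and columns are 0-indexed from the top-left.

The receptive field on the input at this output position is [9 9 3 / 5 8 7]. Elementwise product with the kernel and sum: 9·1 + 8·1 + 7·1.

24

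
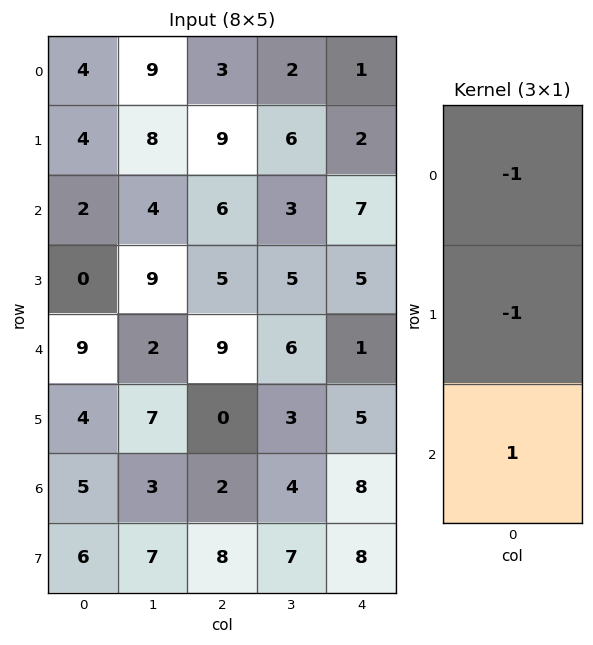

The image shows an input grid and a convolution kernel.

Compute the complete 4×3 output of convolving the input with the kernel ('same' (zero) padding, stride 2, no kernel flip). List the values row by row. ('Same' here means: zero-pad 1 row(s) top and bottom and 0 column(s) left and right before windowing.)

Output[0,0]: The receptive field on the zero-padded input at this output position is [0 / 4 / 4]. Elementwise product with the kernel and sum: 0·-1 + 4·-1 + 4·1.

0 6 1
-6 -10 -4
-5 -14 -1
-3 6 -5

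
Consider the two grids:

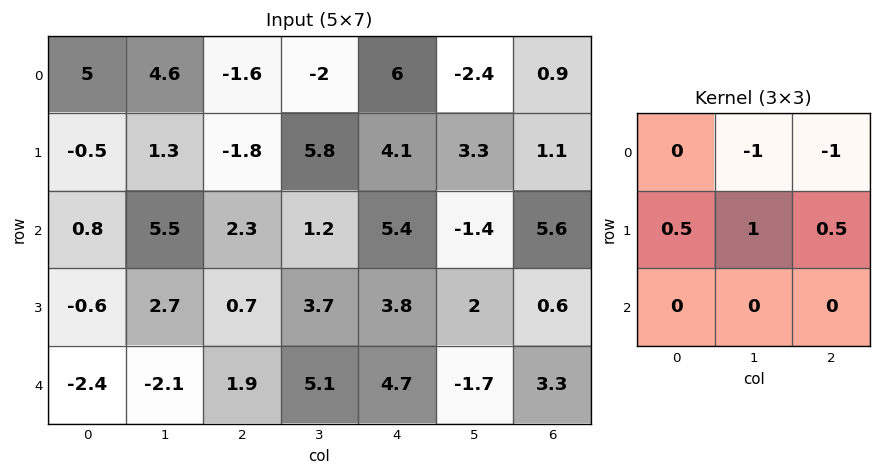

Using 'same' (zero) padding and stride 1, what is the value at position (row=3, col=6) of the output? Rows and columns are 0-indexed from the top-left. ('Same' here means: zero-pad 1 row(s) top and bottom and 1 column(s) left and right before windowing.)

-4

The receptive field on the zero-padded input at this output position is [-1.4 5.6 0 / 2 0.6 0 / -1.7 3.3 0]. Elementwise product with the kernel and sum: 5.6·-1 + 0·-1 + 2·0.5 + 0.6·1 + 0·0.5.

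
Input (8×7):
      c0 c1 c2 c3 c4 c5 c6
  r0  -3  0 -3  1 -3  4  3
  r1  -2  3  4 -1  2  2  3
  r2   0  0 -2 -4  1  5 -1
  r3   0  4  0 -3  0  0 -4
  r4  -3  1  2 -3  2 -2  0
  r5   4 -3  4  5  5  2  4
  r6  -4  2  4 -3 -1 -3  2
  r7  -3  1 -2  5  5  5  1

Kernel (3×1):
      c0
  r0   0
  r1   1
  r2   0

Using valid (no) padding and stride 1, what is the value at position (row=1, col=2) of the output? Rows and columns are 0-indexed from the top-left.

The receptive field on the input at this output position is [4 / -2 / 0]. Elementwise product with the kernel and sum: -2·1.

-2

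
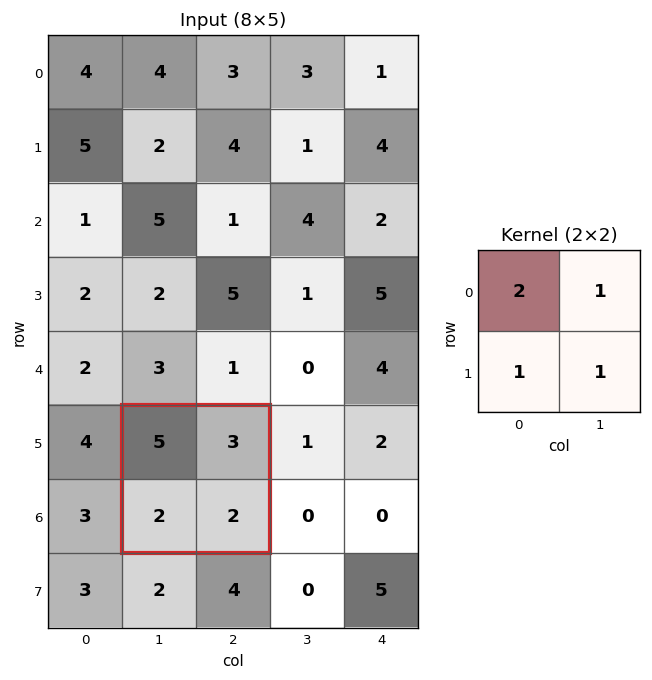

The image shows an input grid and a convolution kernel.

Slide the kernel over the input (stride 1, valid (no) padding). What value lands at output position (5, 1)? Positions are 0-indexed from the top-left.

The receptive field on the input at this output position is [5 3 / 2 2]. Elementwise product with the kernel and sum: 5·2 + 3·1 + 2·1 + 2·1.

17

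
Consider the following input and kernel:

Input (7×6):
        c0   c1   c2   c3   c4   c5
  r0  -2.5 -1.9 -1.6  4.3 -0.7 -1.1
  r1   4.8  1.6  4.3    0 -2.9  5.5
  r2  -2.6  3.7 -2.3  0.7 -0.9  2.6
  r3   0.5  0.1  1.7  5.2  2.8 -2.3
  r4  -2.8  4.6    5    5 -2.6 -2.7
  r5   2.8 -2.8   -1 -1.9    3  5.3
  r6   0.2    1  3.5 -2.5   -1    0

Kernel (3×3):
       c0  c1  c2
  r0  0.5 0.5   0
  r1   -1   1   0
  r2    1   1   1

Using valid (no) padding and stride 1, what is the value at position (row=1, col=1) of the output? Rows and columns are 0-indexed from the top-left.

3.95

The receptive field on the input at this output position is [1.6 4.3 0 / 3.7 -2.3 0.7 / 0.1 1.7 5.2]. Elementwise product with the kernel and sum: 1.6·0.5 + 4.3·0.5 + 3.7·-1 + -2.3·1 + 0.1·1 + 1.7·1 + 5.2·1.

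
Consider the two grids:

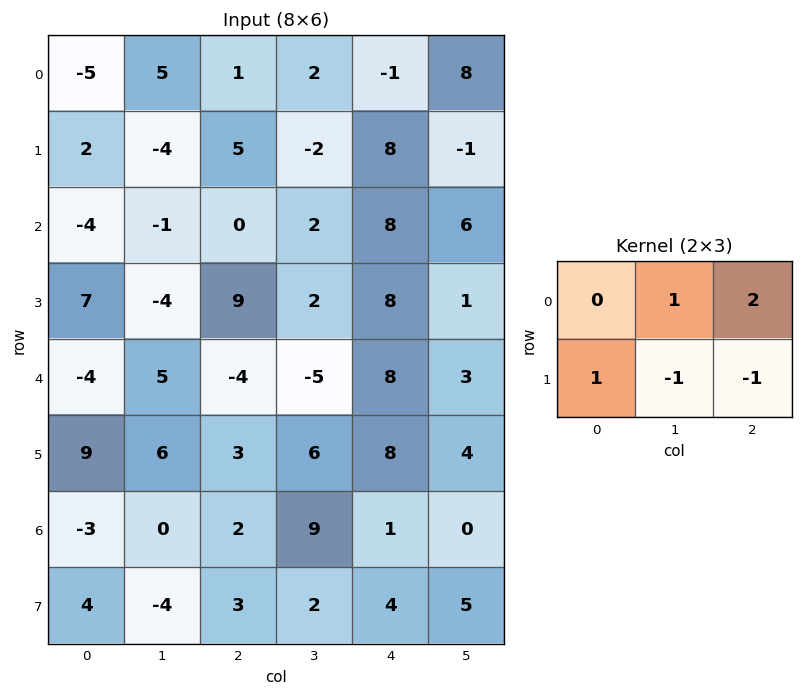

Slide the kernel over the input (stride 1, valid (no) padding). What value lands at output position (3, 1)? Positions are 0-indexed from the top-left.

27

The receptive field on the input at this output position is [-4 9 2 / 5 -4 -5]. Elementwise product with the kernel and sum: 9·1 + 2·2 + 5·1 + -4·-1 + -5·-1.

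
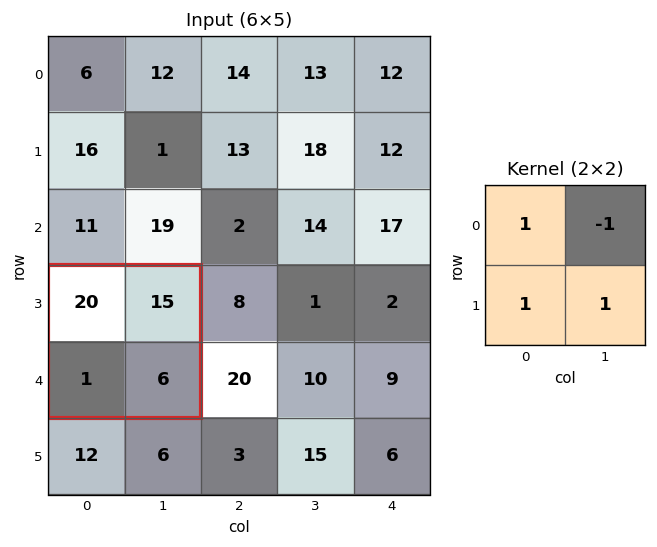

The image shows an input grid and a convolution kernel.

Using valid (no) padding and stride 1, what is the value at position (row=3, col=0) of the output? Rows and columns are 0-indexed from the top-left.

12

The receptive field on the input at this output position is [20 15 / 1 6]. Elementwise product with the kernel and sum: 20·1 + 15·-1 + 1·1 + 6·1.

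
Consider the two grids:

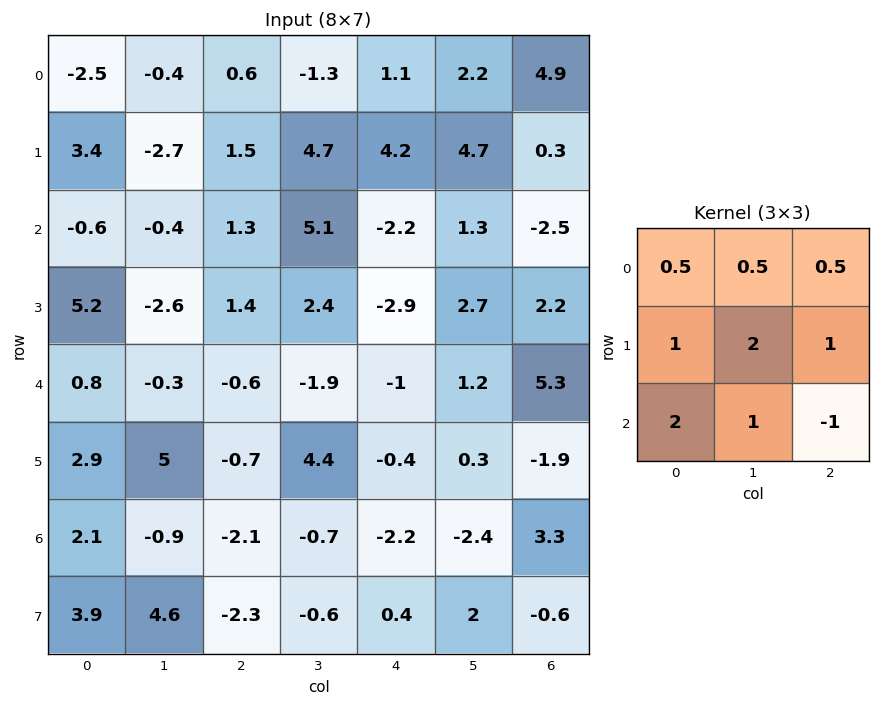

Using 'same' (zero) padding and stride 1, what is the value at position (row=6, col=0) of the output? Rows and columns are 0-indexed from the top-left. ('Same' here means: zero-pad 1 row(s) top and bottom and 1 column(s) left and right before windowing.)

The receptive field on the zero-padded input at this output position is [0 2.9 5 / 0 2.1 -0.9 / 0 3.9 4.6]. Elementwise product with the kernel and sum: 0·0.5 + 2.9·0.5 + 5·0.5 + 0·1 + 2.1·2 + -0.9·1 + 0·2 + 3.9·1 + 4.6·-1.

6.55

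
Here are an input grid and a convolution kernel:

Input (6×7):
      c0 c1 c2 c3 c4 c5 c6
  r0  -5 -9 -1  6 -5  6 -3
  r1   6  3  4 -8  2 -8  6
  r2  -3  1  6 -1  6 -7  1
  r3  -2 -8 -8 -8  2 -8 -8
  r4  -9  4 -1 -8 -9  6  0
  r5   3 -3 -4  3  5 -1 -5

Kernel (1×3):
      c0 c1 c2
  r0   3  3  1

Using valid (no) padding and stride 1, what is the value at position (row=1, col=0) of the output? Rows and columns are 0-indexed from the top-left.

31

The receptive field on the input at this output position is [6 3 4]. Elementwise product with the kernel and sum: 6·3 + 3·3 + 4·1.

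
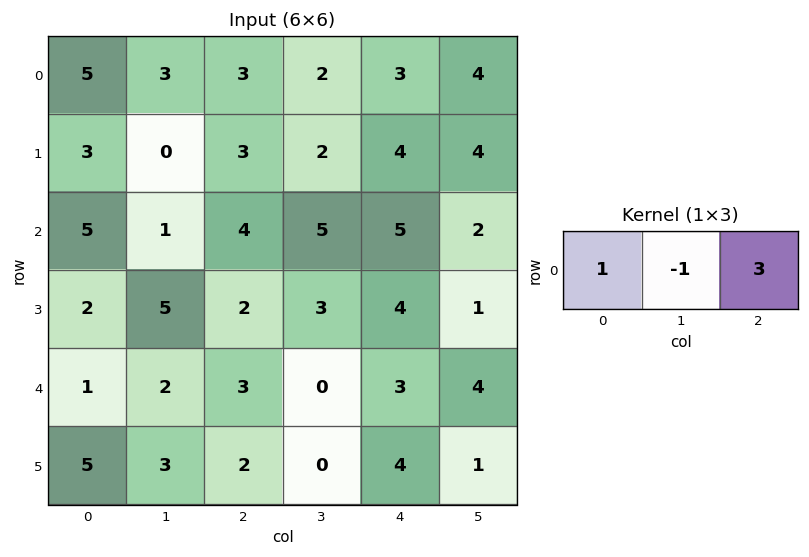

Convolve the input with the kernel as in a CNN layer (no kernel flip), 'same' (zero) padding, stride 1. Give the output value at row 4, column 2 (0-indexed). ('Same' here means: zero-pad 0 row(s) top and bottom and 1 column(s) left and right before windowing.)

-1

The receptive field on the zero-padded input at this output position is [2 3 0]. Elementwise product with the kernel and sum: 2·1 + 3·-1 + 0·3.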